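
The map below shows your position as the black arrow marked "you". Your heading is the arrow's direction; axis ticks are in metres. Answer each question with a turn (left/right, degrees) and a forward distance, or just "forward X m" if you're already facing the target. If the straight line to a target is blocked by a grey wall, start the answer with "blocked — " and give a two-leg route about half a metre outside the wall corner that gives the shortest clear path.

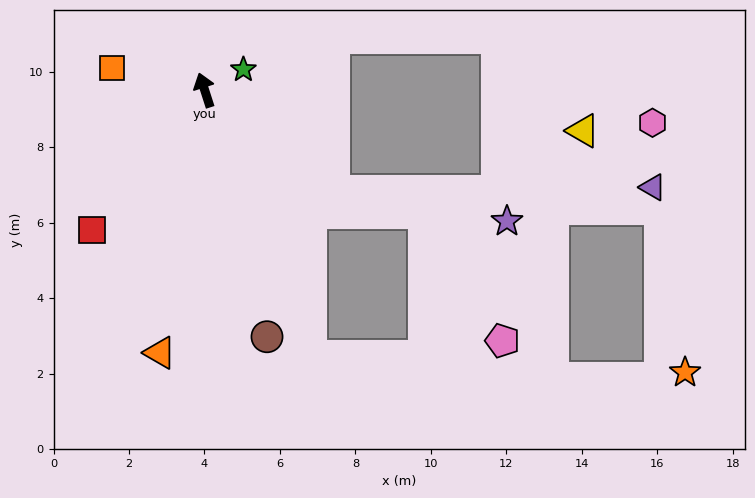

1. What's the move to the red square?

turn left 123°, forward 4.7 m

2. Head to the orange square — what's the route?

turn left 59°, forward 2.5 m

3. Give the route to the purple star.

blocked — turn right 146°, forward 4.4 m, then turn left 28°, forward 4.6 m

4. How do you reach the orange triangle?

turn left 152°, forward 7.1 m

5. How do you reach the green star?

turn right 80°, forward 1.2 m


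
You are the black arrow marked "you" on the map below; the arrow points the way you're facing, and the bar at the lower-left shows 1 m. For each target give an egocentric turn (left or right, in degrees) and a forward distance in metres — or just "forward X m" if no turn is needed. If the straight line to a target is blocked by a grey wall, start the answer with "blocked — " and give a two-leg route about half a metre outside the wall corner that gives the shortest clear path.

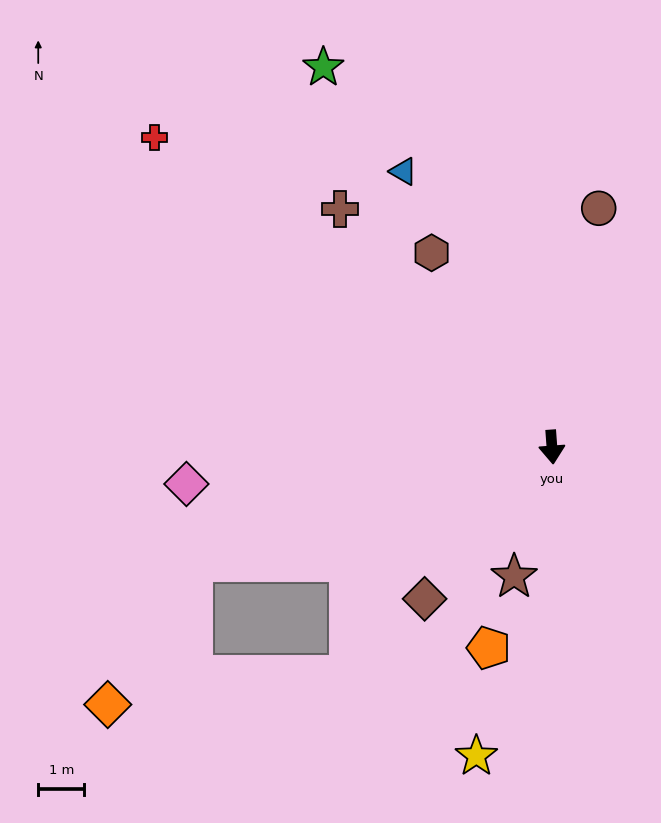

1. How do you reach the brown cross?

turn right 143°, forward 6.9 m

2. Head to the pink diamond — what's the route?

turn right 88°, forward 8.0 m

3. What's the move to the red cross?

turn right 132°, forward 10.9 m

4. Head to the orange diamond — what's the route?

blocked — turn right 76°, forward 8.2 m, then turn left 41°, forward 3.6 m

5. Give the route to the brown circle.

turn left 165°, forward 5.3 m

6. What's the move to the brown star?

turn right 20°, forward 2.9 m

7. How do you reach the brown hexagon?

turn right 152°, forward 4.9 m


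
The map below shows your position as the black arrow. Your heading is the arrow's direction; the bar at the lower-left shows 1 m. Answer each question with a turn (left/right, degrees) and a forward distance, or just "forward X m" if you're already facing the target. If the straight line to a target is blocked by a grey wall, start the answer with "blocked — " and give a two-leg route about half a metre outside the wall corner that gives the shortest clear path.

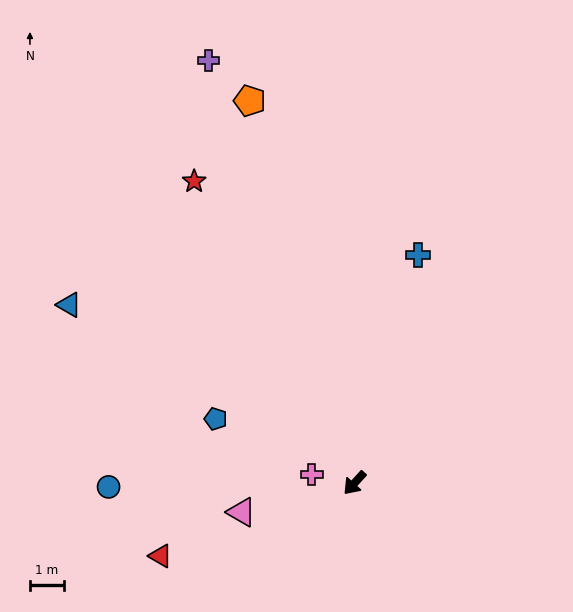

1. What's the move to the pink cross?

turn right 59°, forward 1.3 m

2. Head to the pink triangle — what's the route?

turn right 33°, forward 3.4 m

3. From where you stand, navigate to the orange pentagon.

turn right 122°, forward 11.7 m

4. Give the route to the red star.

turn right 110°, forward 10.1 m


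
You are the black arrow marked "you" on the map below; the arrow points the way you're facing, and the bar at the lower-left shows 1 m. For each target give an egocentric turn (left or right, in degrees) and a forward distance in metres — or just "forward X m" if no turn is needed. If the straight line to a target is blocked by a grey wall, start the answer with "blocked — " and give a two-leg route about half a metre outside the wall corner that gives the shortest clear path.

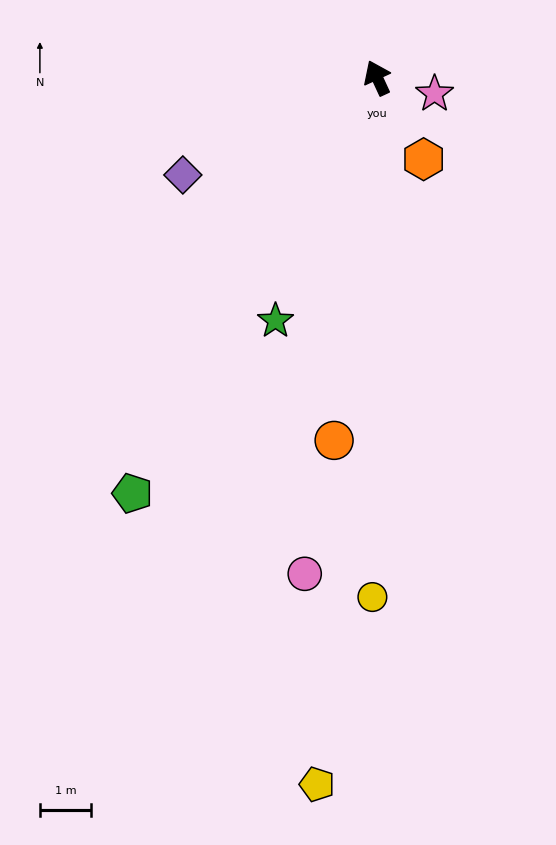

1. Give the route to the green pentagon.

turn left 125°, forward 9.4 m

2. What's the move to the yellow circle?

turn left 155°, forward 10.1 m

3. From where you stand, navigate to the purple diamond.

turn left 92°, forward 4.2 m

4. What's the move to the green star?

turn left 132°, forward 5.1 m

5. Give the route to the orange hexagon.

turn right 175°, forward 1.8 m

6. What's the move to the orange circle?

turn left 148°, forward 7.1 m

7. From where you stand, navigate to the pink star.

turn right 130°, forward 1.2 m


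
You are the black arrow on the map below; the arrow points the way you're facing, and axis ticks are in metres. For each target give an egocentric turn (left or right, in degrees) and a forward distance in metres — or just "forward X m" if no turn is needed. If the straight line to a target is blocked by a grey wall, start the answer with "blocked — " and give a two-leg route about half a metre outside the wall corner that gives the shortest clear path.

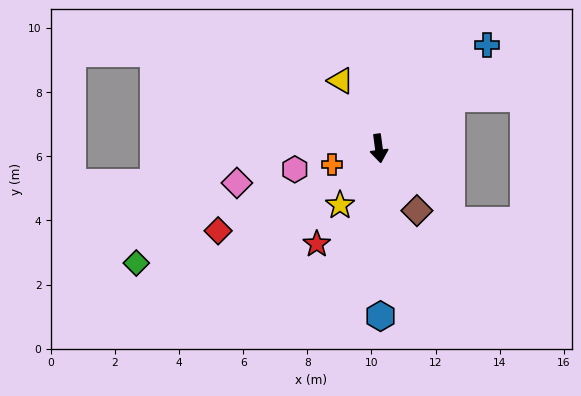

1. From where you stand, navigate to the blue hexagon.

turn right 7°, forward 5.2 m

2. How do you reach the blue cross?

turn left 126°, forward 4.7 m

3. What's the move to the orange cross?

turn right 78°, forward 1.5 m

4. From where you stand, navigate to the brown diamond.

turn left 24°, forward 2.3 m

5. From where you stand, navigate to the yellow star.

turn right 42°, forward 2.1 m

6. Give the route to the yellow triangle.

turn right 158°, forward 2.4 m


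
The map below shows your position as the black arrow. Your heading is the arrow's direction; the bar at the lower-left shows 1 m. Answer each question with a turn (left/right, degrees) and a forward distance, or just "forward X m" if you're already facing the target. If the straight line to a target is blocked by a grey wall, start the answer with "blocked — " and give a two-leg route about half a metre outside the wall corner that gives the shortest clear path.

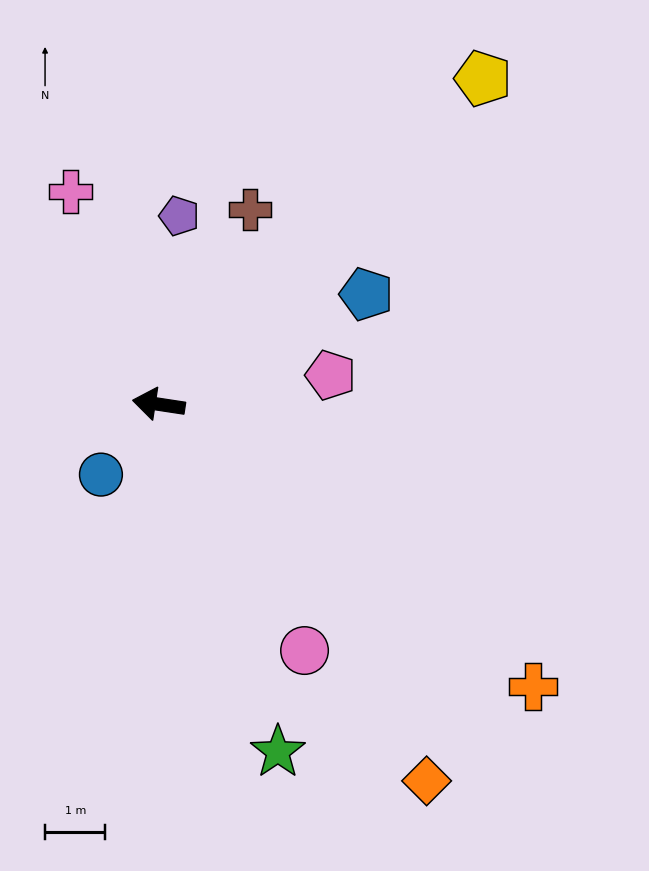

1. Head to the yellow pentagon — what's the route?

turn right 126°, forward 7.6 m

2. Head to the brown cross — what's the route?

turn right 106°, forward 3.6 m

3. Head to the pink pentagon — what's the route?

turn right 162°, forward 2.9 m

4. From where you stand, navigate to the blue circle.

turn left 59°, forward 1.5 m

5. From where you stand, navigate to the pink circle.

turn left 129°, forward 4.7 m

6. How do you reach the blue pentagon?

turn right 143°, forward 3.9 m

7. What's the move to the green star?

turn left 118°, forward 6.1 m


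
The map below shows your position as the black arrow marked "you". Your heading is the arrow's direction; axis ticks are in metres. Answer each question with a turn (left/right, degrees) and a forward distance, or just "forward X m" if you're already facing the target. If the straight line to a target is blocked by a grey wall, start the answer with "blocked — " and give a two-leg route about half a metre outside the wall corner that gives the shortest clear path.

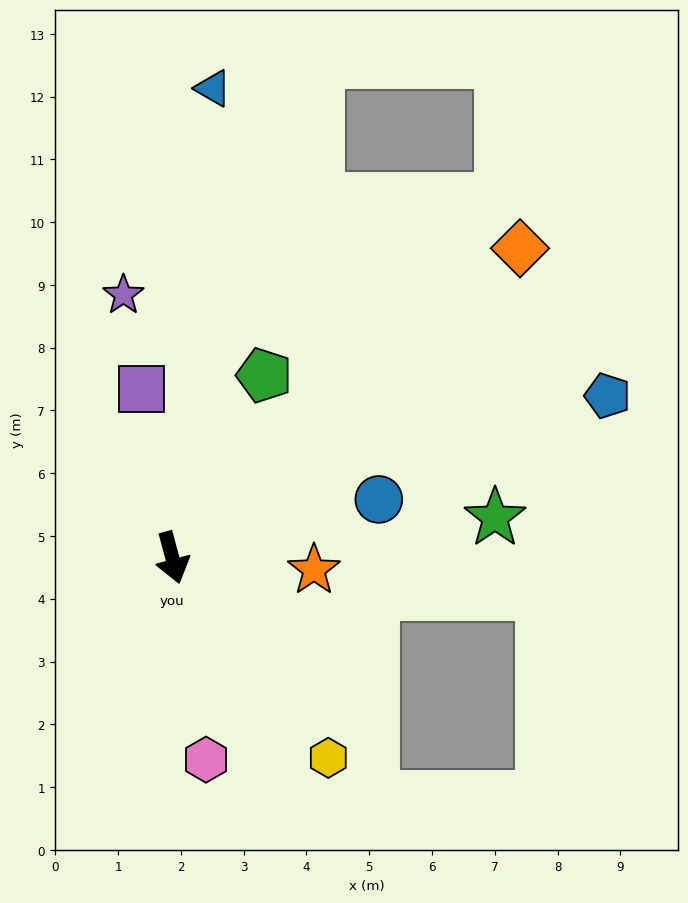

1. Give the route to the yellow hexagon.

turn left 23°, forward 4.0 m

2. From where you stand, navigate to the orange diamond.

turn left 117°, forward 7.4 m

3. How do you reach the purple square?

turn left 175°, forward 2.7 m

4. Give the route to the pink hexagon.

turn right 5°, forward 3.3 m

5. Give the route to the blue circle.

turn left 91°, forward 3.4 m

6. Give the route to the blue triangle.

turn left 160°, forward 7.5 m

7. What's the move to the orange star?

turn left 70°, forward 2.3 m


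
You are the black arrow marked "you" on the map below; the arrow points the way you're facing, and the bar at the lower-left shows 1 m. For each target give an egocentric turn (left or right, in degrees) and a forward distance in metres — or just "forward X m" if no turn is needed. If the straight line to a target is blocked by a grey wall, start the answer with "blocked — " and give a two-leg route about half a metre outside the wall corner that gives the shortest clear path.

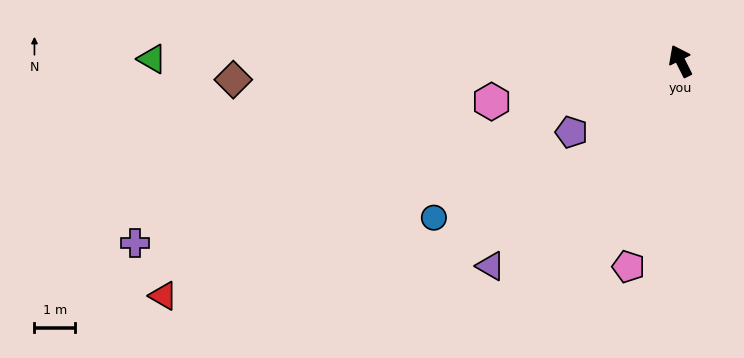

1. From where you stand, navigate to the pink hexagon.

turn left 76°, forward 4.8 m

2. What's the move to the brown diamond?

turn left 66°, forward 11.0 m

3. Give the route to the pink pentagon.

turn left 139°, forward 5.2 m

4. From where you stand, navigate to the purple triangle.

turn left 111°, forward 6.9 m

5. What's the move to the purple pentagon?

turn left 97°, forward 3.2 m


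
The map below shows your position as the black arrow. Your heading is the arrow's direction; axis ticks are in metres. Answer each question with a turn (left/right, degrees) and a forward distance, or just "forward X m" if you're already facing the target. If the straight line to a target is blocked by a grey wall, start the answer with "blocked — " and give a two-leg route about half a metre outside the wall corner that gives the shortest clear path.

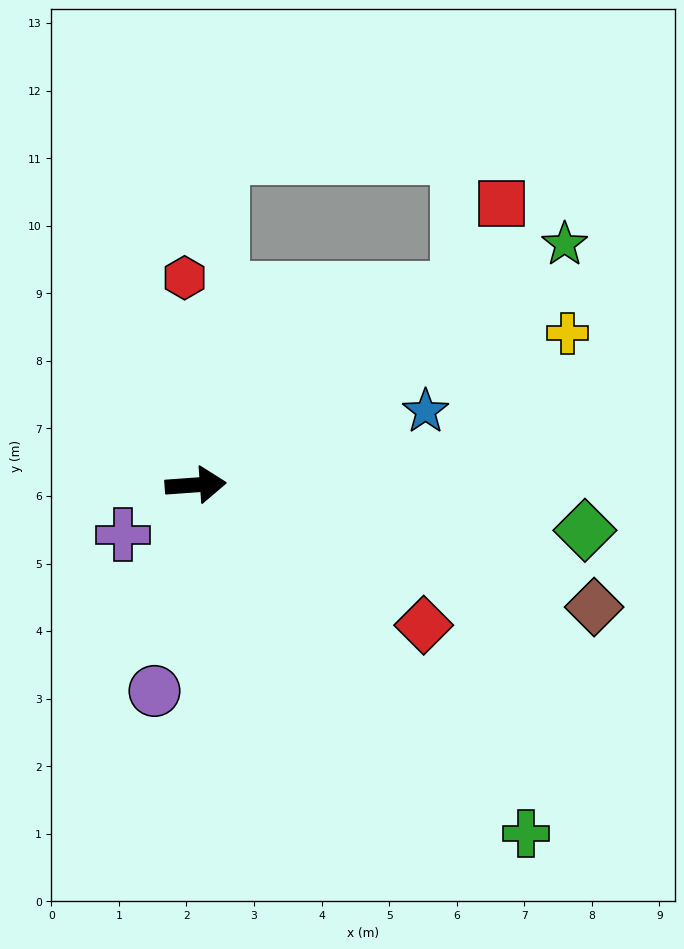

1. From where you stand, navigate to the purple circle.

turn right 105°, forward 3.1 m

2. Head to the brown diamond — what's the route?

turn right 21°, forward 6.2 m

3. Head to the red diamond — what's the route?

turn right 36°, forward 4.0 m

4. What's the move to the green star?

turn left 29°, forward 6.5 m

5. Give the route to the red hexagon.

turn left 89°, forward 3.1 m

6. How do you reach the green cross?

turn right 51°, forward 7.1 m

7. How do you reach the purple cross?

turn right 150°, forward 1.3 m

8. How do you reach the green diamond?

turn right 11°, forward 5.8 m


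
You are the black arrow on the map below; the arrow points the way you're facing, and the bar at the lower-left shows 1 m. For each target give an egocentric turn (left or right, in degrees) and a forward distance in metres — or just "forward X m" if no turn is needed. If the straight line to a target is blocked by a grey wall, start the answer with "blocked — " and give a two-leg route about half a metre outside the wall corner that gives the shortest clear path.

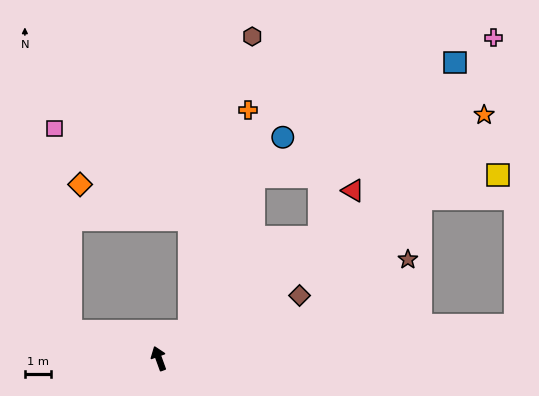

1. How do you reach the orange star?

turn right 73°, forward 15.5 m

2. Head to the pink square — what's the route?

blocked — turn left 53°, forward 3.5 m, then turn right 68°, forward 7.8 m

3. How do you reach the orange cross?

blocked — turn right 68°, forward 1.6 m, then turn left 33°, forward 8.8 m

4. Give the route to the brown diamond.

turn right 86°, forward 5.9 m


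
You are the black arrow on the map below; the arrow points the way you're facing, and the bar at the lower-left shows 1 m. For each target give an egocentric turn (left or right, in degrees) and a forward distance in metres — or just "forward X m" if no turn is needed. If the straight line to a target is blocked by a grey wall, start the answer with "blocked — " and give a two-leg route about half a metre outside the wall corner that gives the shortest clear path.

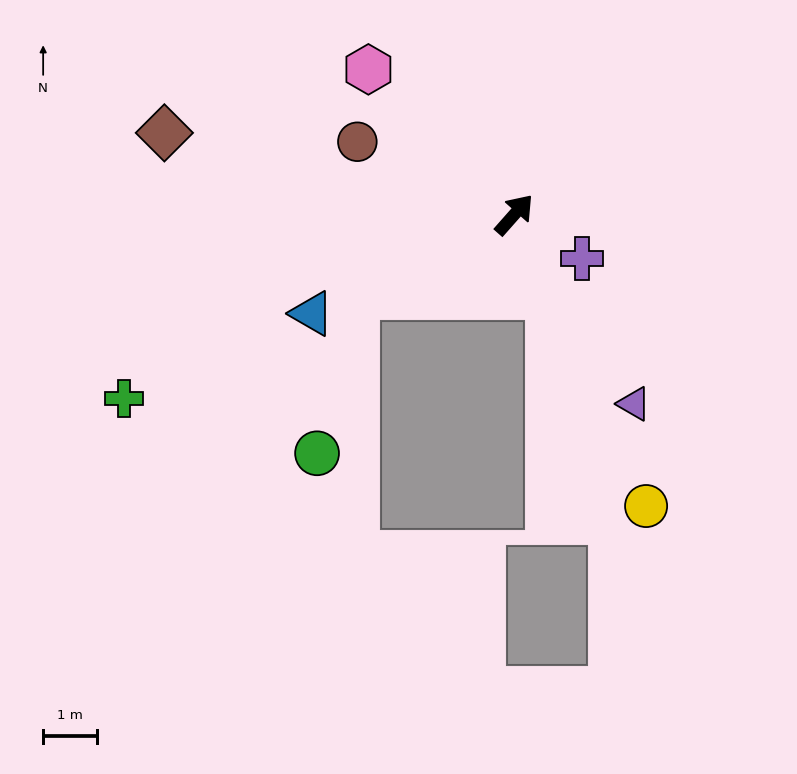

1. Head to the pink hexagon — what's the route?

turn left 87°, forward 3.8 m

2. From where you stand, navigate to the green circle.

blocked — turn left 159°, forward 3.3 m, then turn left 48°, forward 3.0 m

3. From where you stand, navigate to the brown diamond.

turn left 118°, forward 6.6 m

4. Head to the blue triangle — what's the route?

turn left 158°, forward 4.2 m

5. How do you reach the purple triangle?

turn right 106°, forward 4.1 m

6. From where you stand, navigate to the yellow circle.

turn right 114°, forward 5.9 m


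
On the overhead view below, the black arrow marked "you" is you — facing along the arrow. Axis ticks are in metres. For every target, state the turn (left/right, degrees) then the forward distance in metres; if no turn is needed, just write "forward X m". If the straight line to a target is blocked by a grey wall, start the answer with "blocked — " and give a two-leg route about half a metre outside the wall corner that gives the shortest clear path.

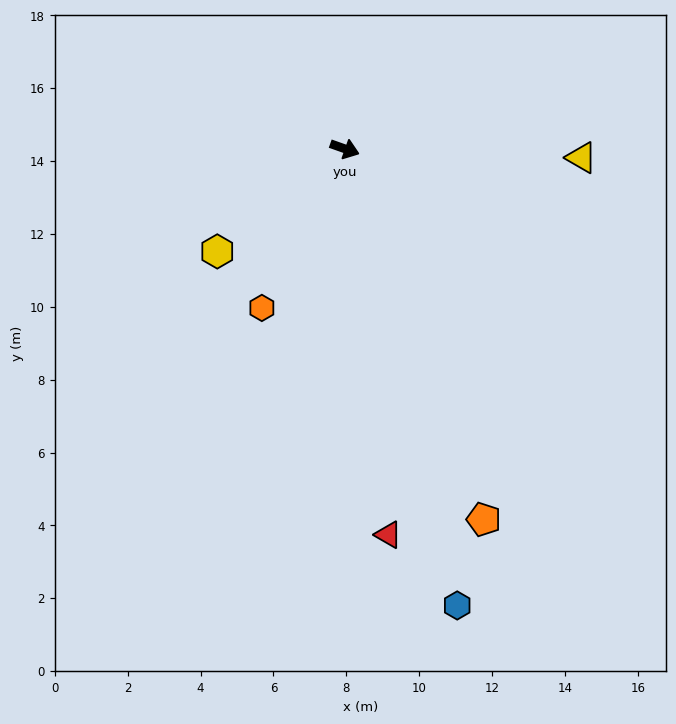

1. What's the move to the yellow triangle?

turn left 17°, forward 6.5 m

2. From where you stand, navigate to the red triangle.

turn right 64°, forward 10.7 m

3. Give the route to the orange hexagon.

turn right 98°, forward 4.9 m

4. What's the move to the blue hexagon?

turn right 57°, forward 12.9 m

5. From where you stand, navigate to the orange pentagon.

turn right 50°, forward 10.9 m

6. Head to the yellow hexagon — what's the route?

turn right 122°, forward 4.5 m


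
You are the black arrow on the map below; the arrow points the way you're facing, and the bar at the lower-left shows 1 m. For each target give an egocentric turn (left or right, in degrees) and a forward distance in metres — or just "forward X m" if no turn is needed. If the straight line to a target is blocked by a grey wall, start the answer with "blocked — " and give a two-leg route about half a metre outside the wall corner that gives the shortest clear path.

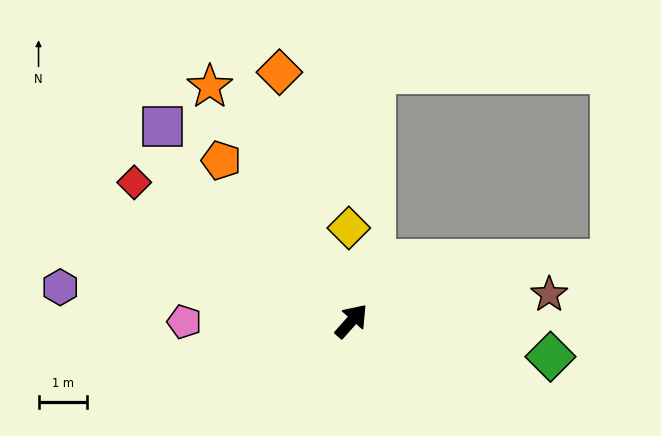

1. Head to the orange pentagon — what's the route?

turn left 81°, forward 4.2 m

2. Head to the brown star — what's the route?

turn right 41°, forward 4.1 m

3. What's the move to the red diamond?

turn left 99°, forward 5.3 m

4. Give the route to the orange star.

turn left 73°, forward 5.6 m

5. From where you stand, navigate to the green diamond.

turn right 59°, forward 4.1 m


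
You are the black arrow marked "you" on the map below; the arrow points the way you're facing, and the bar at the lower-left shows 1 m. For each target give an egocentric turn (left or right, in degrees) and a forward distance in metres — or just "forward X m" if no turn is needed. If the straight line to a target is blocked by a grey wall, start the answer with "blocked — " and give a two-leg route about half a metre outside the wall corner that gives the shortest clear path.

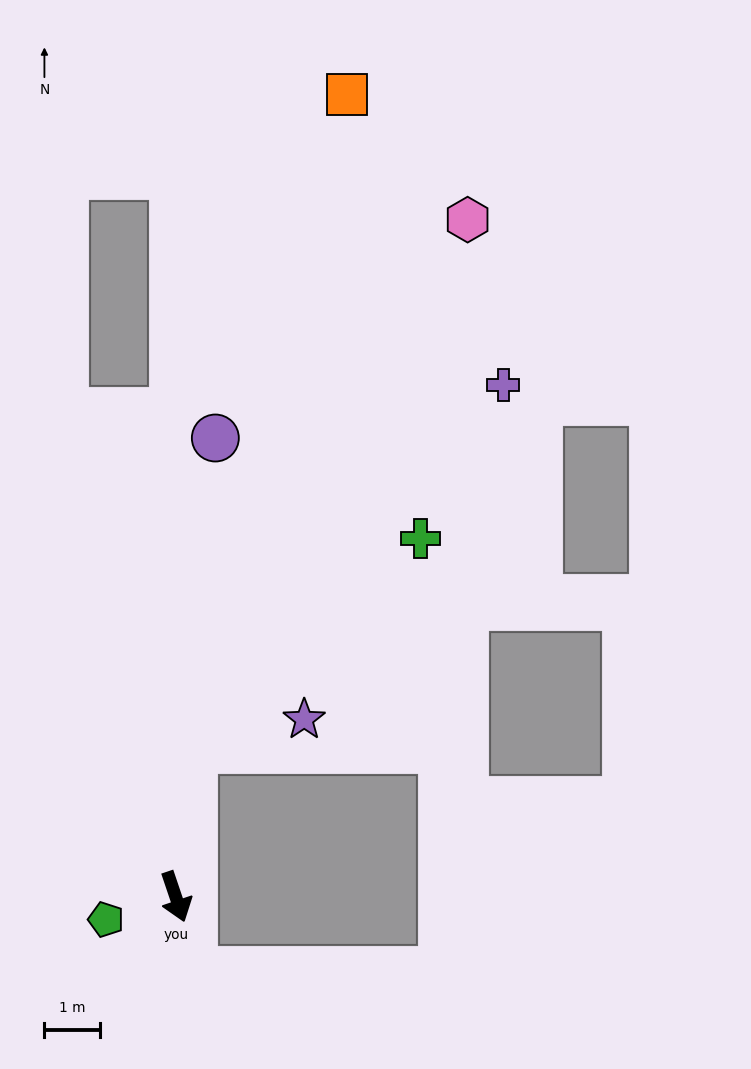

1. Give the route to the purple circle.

turn left 156°, forward 8.3 m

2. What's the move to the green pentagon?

turn right 91°, forward 1.3 m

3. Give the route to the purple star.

blocked — turn left 154°, forward 2.6 m, then turn right 67°, forward 2.1 m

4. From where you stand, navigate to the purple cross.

blocked — turn left 154°, forward 2.6 m, then turn right 33°, forward 8.6 m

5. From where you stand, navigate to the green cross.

blocked — turn left 154°, forward 2.6 m, then turn right 40°, forward 5.6 m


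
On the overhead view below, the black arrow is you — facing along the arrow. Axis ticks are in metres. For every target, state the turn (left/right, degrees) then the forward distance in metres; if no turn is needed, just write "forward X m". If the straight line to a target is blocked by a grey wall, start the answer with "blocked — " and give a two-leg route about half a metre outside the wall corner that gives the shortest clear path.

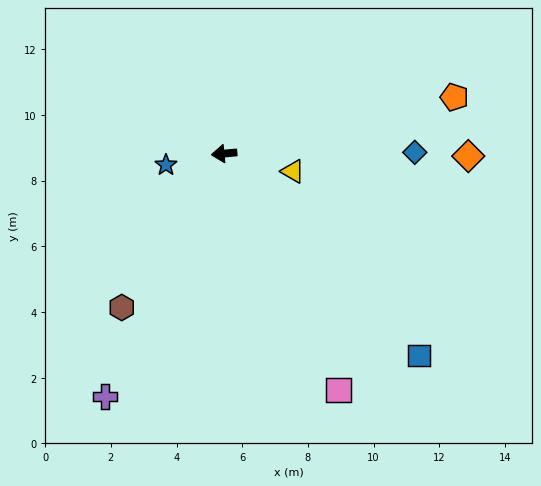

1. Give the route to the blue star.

turn left 6°, forward 1.8 m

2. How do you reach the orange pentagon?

turn right 172°, forward 7.2 m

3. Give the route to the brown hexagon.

turn left 51°, forward 5.6 m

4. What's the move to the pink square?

turn left 111°, forward 8.0 m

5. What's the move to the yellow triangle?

turn left 160°, forward 2.2 m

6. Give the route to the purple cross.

turn left 59°, forward 8.2 m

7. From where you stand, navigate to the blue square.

turn left 129°, forward 8.5 m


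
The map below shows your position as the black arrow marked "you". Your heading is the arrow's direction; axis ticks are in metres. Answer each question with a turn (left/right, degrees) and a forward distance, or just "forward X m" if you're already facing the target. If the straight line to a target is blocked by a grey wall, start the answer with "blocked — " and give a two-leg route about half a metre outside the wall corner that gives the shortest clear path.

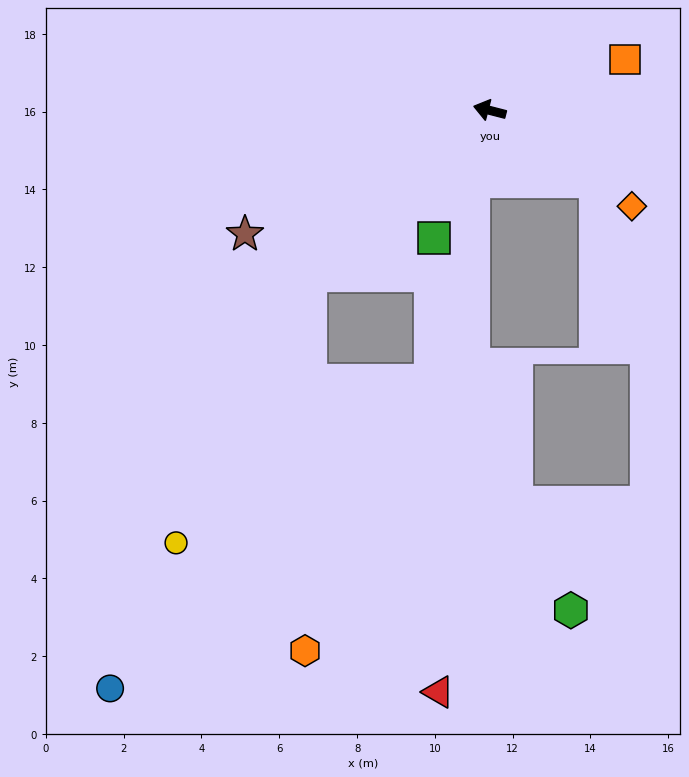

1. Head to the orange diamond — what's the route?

turn left 160°, forward 4.4 m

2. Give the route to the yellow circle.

blocked — turn left 57°, forward 6.3 m, then turn left 21°, forward 7.7 m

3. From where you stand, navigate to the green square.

turn left 81°, forward 3.6 m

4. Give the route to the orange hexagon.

blocked — turn left 57°, forward 6.3 m, then turn left 47°, forward 9.7 m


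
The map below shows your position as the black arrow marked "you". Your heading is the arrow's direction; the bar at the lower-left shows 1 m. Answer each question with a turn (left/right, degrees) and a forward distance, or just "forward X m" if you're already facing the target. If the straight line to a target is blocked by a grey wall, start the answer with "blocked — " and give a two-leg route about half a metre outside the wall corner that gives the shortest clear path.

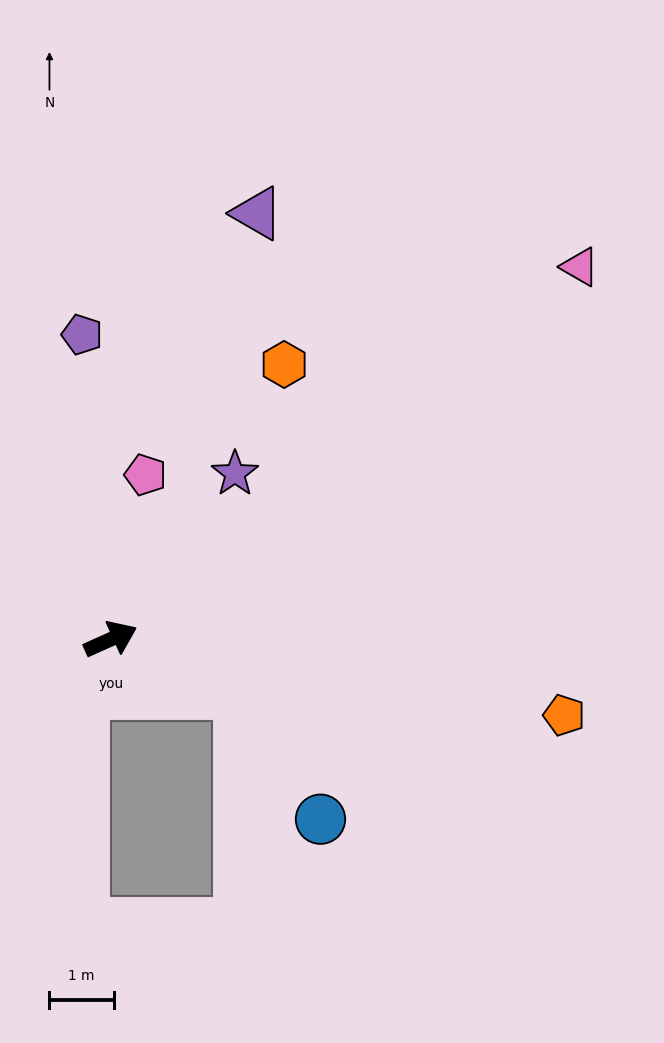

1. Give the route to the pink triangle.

turn left 14°, forward 9.3 m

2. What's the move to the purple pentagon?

turn left 71°, forward 4.8 m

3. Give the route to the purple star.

turn left 29°, forward 3.2 m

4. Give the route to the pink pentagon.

turn left 54°, forward 2.6 m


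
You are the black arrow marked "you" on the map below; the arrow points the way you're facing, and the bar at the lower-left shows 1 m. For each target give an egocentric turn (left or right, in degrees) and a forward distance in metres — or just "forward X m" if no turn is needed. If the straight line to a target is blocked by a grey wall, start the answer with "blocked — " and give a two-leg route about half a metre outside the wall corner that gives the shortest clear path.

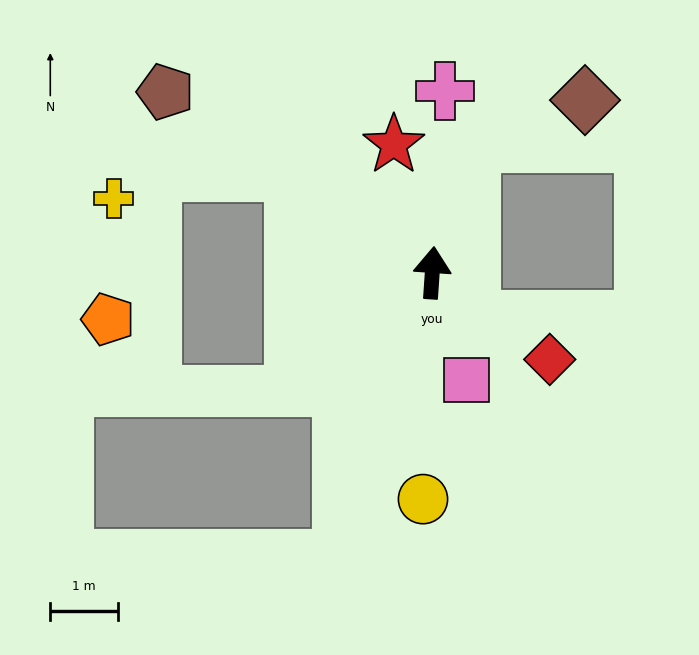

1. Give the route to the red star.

turn left 21°, forward 2.0 m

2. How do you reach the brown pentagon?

turn left 60°, forward 4.8 m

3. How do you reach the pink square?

turn right 158°, forward 1.7 m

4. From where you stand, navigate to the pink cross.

forward 2.7 m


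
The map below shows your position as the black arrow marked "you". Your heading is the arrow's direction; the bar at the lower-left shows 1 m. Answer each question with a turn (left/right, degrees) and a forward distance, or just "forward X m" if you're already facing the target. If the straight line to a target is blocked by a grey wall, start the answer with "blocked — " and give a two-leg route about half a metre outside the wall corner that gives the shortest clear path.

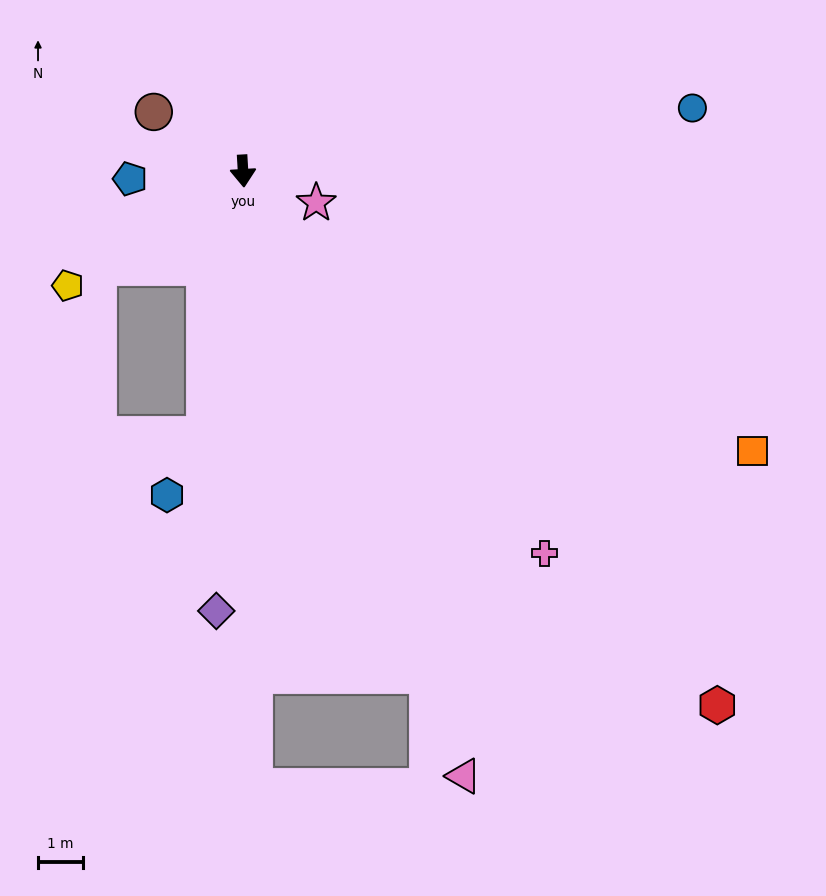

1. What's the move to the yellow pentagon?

turn right 60°, forward 4.7 m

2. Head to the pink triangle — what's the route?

turn left 17°, forward 14.3 m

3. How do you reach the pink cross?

turn left 35°, forward 10.8 m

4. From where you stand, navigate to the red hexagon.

turn left 38°, forward 15.9 m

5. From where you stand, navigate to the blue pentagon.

turn right 89°, forward 2.5 m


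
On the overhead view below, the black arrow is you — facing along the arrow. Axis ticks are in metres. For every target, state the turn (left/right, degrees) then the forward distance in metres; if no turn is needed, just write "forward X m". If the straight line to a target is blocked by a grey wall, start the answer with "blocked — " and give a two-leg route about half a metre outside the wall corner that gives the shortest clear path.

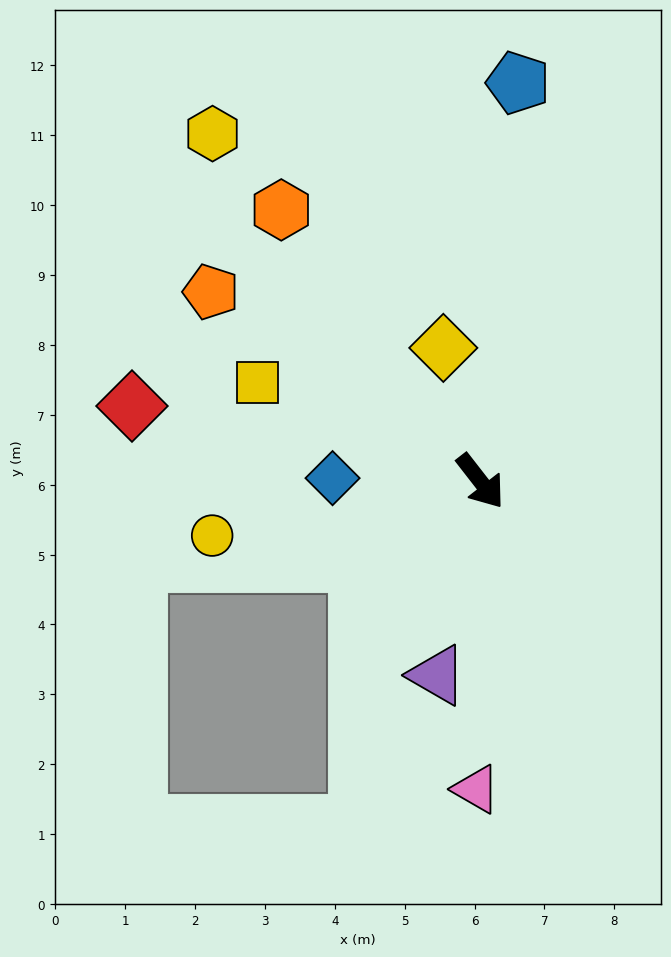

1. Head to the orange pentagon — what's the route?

turn right 163°, forward 4.7 m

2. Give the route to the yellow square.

turn right 152°, forward 3.5 m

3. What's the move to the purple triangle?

turn right 50°, forward 2.8 m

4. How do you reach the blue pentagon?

turn left 137°, forward 5.7 m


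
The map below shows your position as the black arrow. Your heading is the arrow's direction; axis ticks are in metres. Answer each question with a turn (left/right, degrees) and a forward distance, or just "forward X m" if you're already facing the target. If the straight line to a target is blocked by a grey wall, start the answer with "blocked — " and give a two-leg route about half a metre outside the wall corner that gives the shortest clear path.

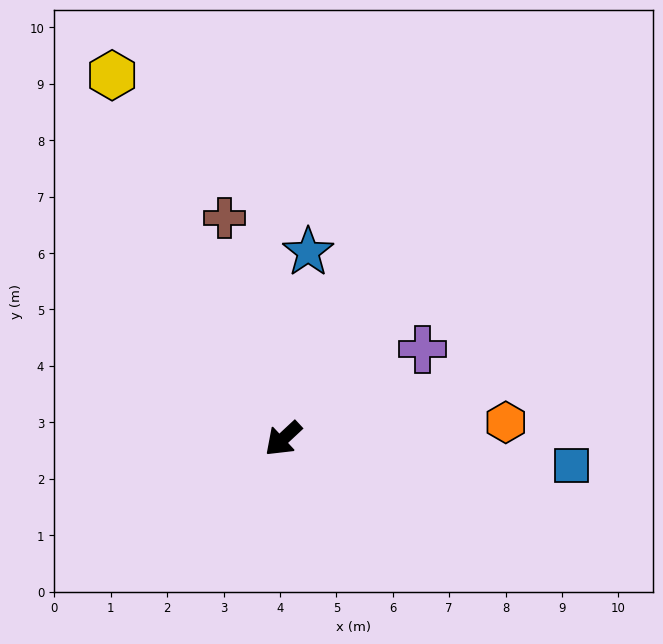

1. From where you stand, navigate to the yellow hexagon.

turn right 108°, forward 7.1 m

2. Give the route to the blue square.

turn left 132°, forward 5.1 m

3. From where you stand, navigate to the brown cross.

turn right 118°, forward 4.1 m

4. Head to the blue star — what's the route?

turn right 141°, forward 3.3 m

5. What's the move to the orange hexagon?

turn left 141°, forward 4.0 m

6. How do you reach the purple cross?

turn left 170°, forward 2.9 m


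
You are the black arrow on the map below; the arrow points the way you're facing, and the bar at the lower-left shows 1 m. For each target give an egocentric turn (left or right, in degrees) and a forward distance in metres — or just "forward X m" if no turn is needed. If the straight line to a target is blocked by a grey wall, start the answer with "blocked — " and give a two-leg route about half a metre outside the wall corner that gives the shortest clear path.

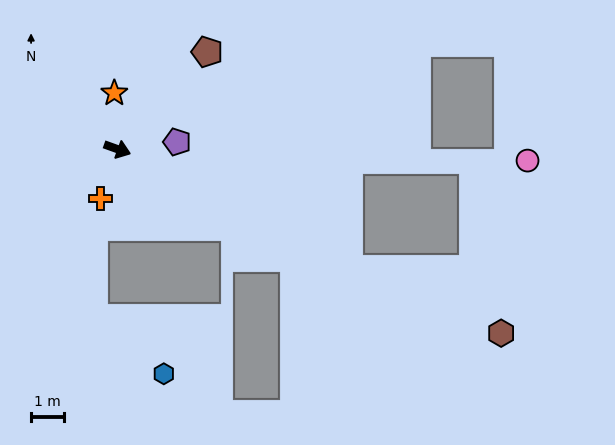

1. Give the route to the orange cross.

turn right 89°, forward 1.6 m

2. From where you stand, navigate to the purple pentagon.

turn left 27°, forward 1.8 m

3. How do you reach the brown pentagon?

turn left 67°, forward 4.0 m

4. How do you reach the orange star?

turn left 113°, forward 1.7 m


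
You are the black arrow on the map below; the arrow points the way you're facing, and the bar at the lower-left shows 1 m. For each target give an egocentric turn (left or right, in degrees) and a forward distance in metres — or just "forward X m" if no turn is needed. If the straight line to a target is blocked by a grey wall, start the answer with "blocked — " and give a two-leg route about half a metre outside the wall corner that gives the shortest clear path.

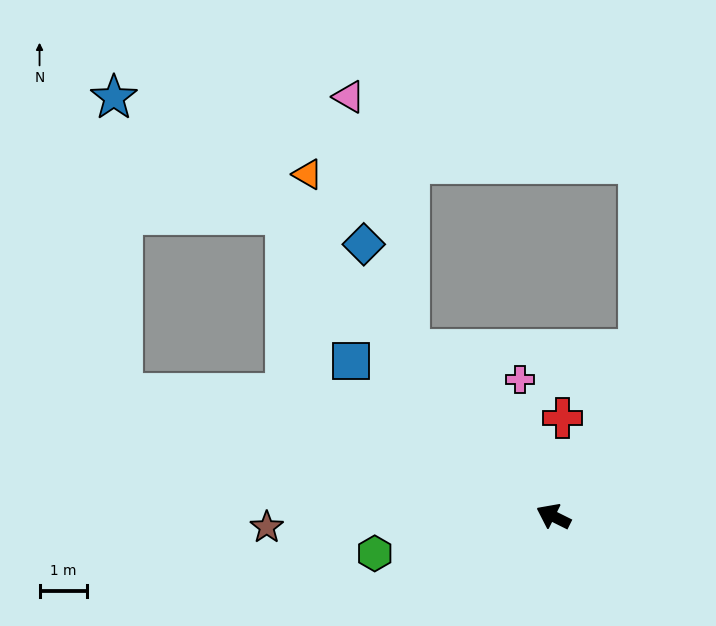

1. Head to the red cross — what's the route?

turn right 69°, forward 2.1 m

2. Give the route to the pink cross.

turn right 50°, forward 3.0 m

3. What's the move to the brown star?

turn left 29°, forward 6.0 m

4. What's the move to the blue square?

turn right 11°, forward 5.4 m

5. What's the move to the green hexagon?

turn left 38°, forward 3.8 m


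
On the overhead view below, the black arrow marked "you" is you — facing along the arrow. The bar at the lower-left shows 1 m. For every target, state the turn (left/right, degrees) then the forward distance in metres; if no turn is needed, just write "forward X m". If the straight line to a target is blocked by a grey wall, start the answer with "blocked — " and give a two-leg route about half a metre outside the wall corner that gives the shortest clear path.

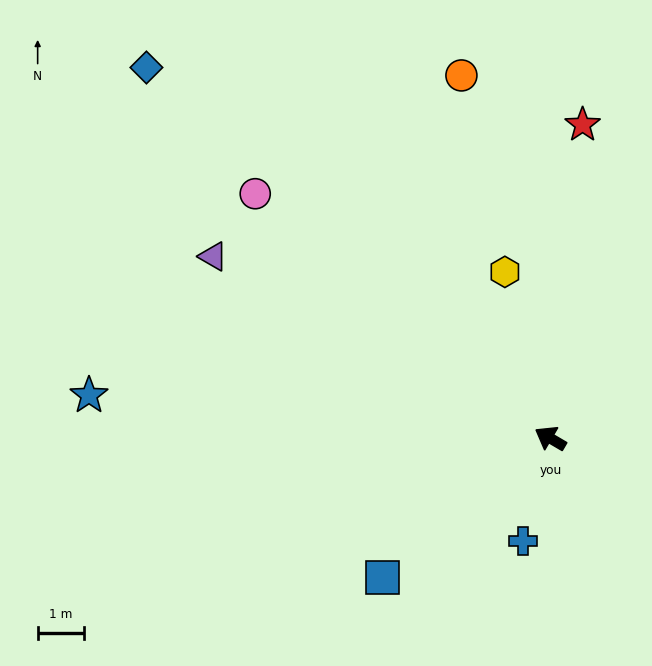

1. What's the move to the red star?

turn right 65°, forward 6.8 m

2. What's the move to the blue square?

turn left 70°, forward 4.7 m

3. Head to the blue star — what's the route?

turn left 25°, forward 9.9 m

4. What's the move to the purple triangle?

turn left 2°, forward 8.2 m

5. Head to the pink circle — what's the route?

turn right 9°, forward 8.2 m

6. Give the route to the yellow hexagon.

turn right 44°, forward 3.7 m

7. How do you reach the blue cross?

turn left 106°, forward 2.3 m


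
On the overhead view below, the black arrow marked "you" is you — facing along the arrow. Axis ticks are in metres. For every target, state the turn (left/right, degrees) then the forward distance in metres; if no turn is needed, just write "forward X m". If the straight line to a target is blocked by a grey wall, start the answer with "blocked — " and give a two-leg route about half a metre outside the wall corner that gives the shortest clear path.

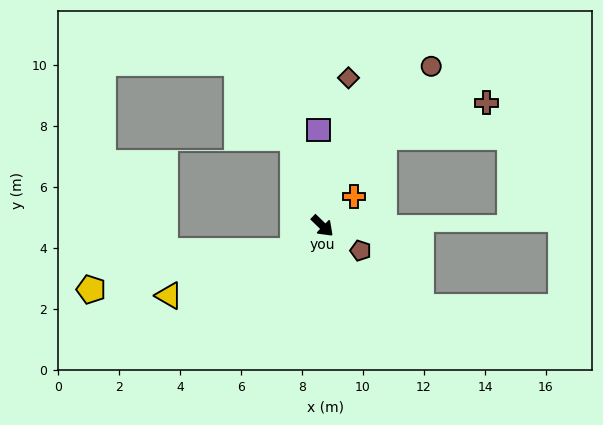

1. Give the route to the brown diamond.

turn left 124°, forward 4.9 m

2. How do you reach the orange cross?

turn left 87°, forward 1.4 m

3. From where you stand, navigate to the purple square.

turn left 136°, forward 3.2 m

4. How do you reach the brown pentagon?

turn left 11°, forward 1.5 m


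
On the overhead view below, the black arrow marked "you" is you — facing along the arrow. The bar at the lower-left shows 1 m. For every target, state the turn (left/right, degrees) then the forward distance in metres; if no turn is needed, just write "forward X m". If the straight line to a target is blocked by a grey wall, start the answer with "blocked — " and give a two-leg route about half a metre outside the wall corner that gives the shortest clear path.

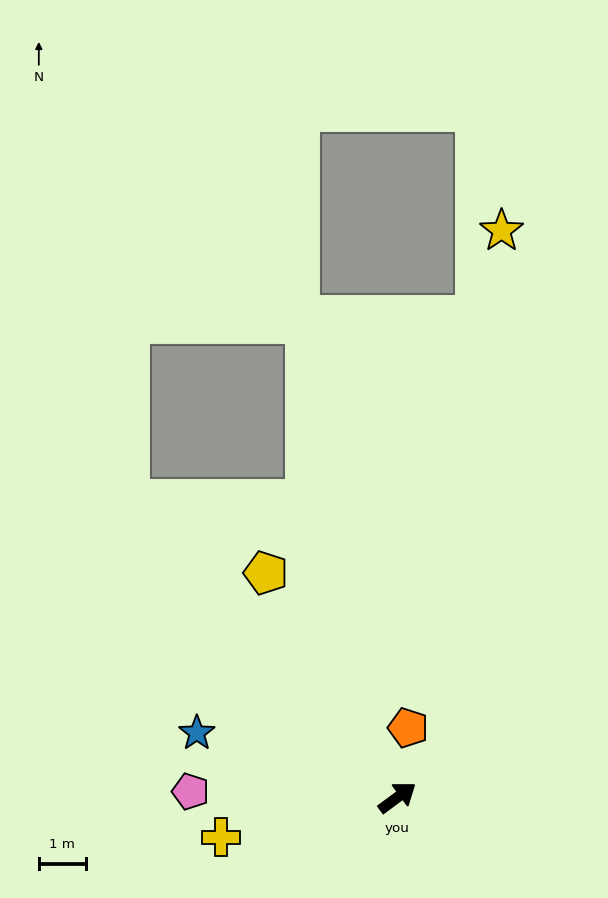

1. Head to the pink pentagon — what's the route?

turn left 142°, forward 4.4 m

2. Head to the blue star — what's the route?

turn left 126°, forward 4.5 m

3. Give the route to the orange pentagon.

turn left 45°, forward 1.5 m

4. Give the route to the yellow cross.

turn left 156°, forward 3.9 m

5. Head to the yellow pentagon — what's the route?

turn left 84°, forward 5.6 m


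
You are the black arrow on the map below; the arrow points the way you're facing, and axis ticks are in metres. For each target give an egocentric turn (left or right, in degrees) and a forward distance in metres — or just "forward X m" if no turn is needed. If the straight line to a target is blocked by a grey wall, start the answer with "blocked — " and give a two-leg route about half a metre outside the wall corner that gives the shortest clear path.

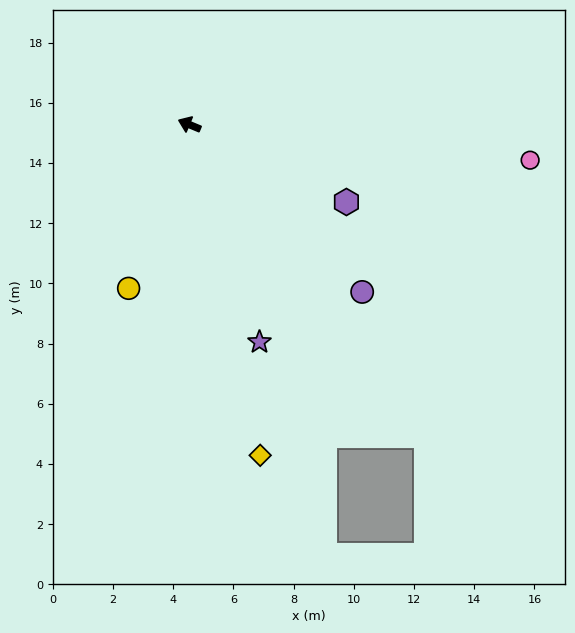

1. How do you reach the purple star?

turn left 130°, forward 7.6 m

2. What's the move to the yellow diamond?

turn left 125°, forward 11.2 m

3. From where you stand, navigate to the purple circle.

turn left 158°, forward 8.0 m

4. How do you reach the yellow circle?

turn left 92°, forward 5.8 m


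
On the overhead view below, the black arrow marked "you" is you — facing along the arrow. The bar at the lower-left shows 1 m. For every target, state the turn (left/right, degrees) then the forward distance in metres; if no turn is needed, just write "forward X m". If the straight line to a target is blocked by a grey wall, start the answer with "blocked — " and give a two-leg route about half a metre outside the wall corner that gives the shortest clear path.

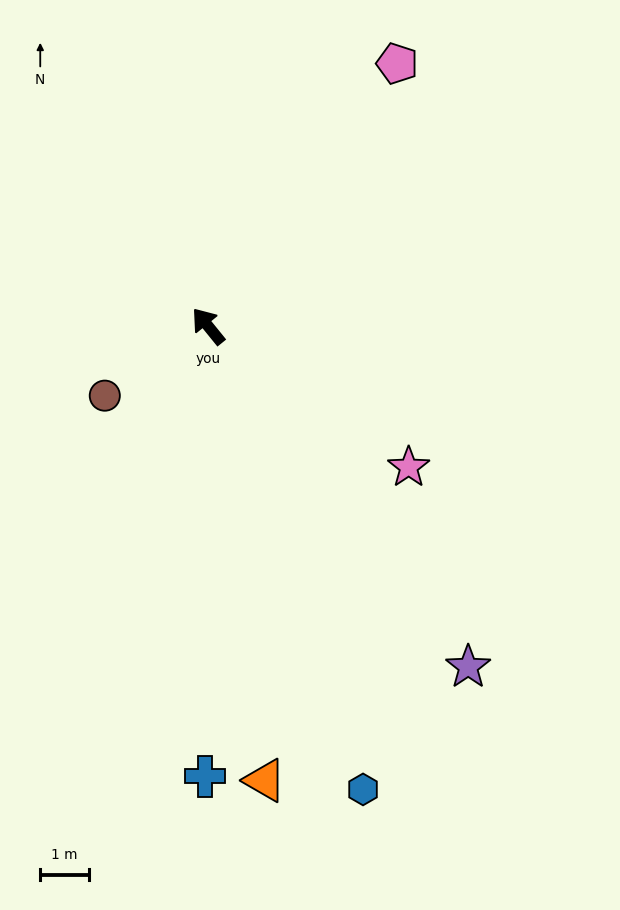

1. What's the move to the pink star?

turn right 164°, forward 5.0 m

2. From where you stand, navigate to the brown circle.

turn left 85°, forward 2.6 m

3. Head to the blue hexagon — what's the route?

turn left 159°, forward 10.0 m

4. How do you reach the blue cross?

turn left 141°, forward 9.2 m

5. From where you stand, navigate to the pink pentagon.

turn right 75°, forward 6.6 m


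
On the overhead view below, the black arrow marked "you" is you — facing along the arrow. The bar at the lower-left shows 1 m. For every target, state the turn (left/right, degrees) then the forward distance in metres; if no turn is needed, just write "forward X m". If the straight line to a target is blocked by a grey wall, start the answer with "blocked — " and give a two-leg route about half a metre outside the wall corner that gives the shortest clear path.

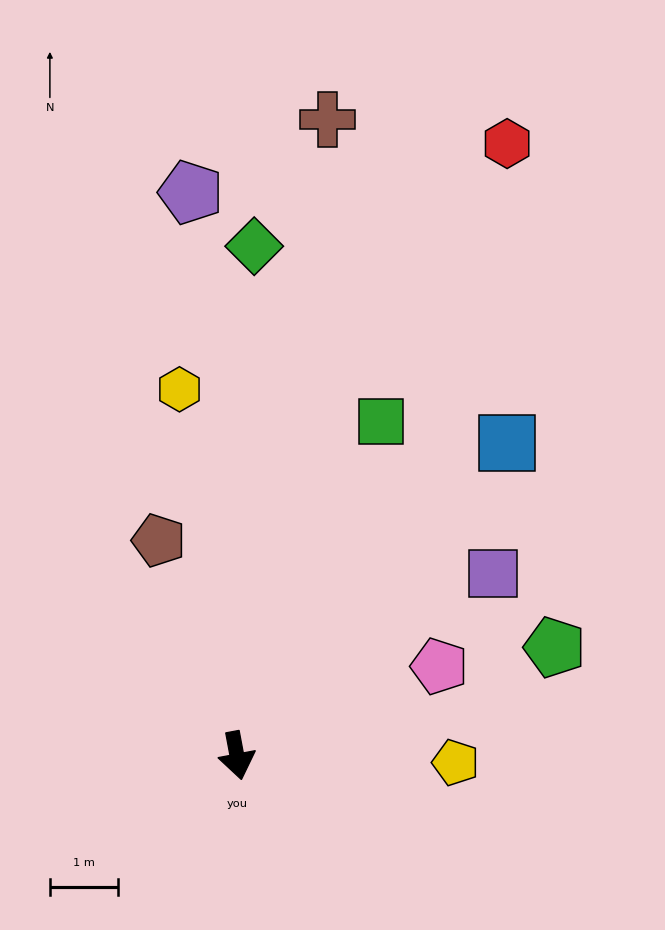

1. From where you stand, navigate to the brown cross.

turn left 161°, forward 9.4 m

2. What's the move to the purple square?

turn left 115°, forward 4.6 m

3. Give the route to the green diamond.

turn left 167°, forward 7.5 m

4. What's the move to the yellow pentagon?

turn left 78°, forward 3.2 m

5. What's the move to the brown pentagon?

turn right 171°, forward 3.4 m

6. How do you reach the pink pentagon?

turn left 103°, forward 3.3 m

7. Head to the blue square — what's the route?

turn left 129°, forward 6.1 m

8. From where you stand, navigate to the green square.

turn left 146°, forward 5.3 m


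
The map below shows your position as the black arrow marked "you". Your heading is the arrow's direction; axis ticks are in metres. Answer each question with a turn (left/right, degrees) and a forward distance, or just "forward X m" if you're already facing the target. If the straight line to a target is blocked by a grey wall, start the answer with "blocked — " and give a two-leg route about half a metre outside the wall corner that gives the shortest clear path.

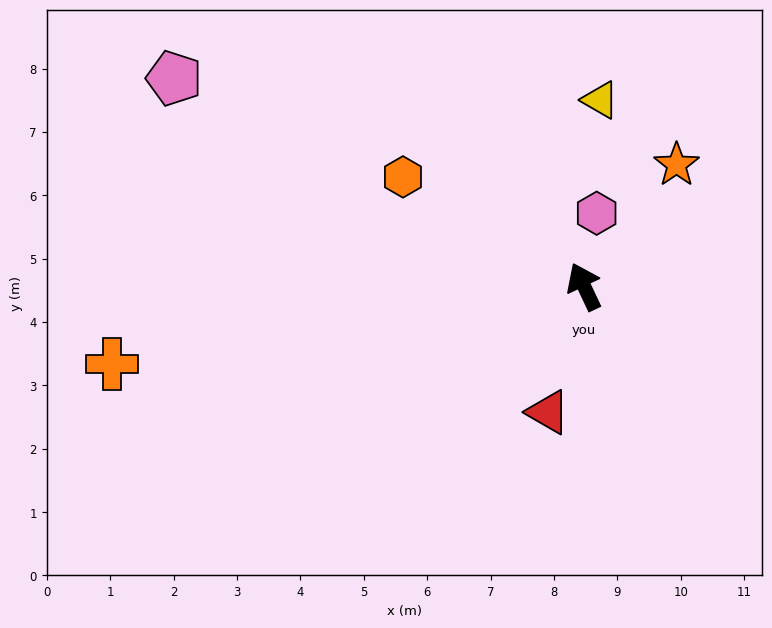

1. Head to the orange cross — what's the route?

turn left 74°, forward 7.6 m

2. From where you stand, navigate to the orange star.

turn right 62°, forward 2.4 m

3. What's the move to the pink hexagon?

turn right 35°, forward 1.2 m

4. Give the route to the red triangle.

turn left 139°, forward 2.1 m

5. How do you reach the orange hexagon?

turn left 34°, forward 3.3 m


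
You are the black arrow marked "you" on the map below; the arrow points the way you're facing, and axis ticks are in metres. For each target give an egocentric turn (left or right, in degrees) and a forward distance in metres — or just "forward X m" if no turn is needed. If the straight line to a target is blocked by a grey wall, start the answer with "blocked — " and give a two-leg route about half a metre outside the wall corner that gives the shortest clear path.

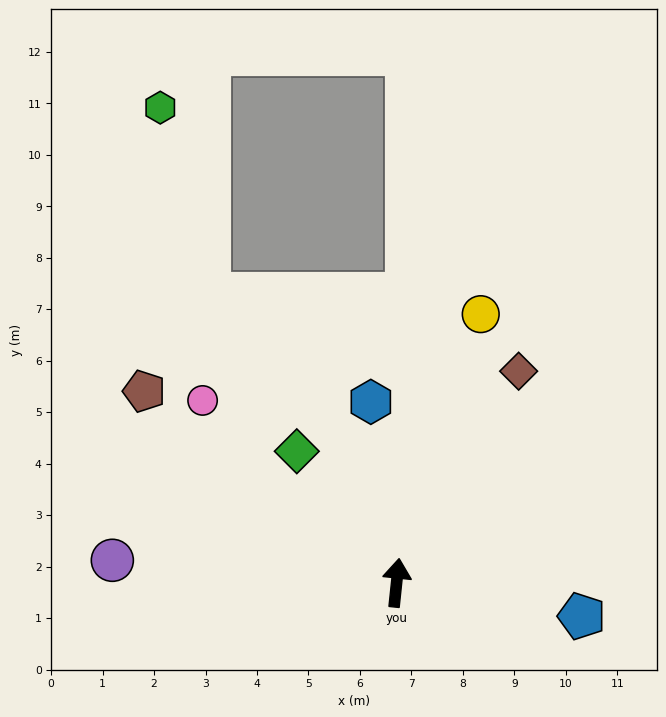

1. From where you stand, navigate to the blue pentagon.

turn right 94°, forward 3.7 m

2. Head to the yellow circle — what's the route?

turn right 11°, forward 5.5 m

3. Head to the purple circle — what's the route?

turn left 91°, forward 5.5 m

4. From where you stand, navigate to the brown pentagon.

turn left 59°, forward 6.2 m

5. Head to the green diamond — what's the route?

turn left 43°, forward 3.2 m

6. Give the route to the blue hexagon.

turn left 14°, forward 3.5 m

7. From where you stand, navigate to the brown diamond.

turn right 24°, forward 4.7 m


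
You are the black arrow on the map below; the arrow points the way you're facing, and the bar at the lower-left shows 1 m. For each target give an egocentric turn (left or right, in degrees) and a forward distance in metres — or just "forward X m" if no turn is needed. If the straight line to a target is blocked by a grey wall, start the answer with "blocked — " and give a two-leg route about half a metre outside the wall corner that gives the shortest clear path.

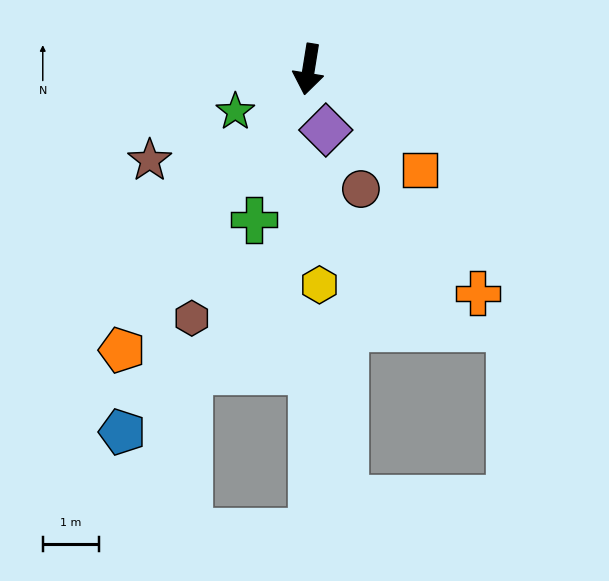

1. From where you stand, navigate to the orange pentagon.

turn right 24°, forward 6.0 m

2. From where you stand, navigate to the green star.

turn right 51°, forward 1.5 m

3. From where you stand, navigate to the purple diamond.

turn left 25°, forward 1.1 m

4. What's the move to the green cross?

turn right 11°, forward 2.8 m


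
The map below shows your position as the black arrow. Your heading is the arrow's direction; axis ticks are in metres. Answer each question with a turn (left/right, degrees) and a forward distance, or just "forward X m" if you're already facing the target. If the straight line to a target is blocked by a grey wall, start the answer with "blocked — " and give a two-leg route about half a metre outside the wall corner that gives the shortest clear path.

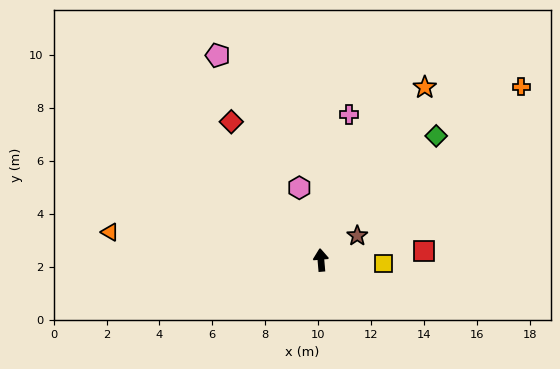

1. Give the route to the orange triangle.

turn left 78°, forward 8.0 m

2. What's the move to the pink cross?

turn right 16°, forward 5.6 m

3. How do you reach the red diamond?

turn left 28°, forward 6.2 m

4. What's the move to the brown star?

turn right 61°, forward 1.7 m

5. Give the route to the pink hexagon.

turn left 12°, forward 2.9 m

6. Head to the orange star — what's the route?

turn right 36°, forward 7.6 m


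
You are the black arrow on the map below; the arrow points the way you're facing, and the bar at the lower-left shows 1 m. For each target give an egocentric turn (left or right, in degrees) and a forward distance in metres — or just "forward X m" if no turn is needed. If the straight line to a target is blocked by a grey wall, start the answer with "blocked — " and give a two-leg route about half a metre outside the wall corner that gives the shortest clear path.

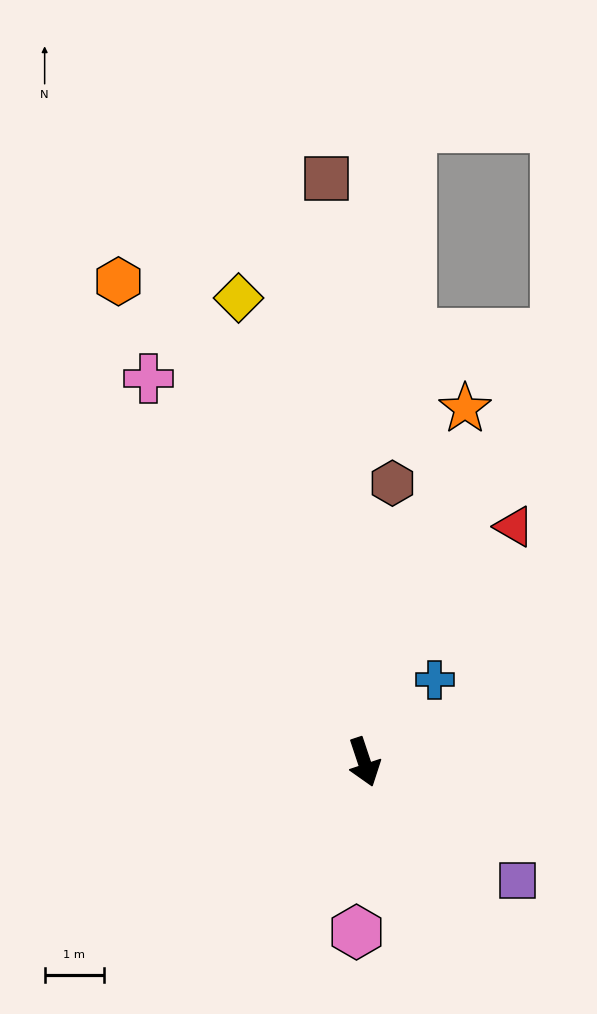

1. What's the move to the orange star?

turn left 146°, forward 6.2 m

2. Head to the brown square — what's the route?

turn left 165°, forward 9.9 m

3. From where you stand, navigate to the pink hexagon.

turn right 21°, forward 2.9 m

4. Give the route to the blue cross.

turn left 121°, forward 1.8 m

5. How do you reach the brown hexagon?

turn left 156°, forward 4.7 m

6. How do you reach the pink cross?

turn right 169°, forward 7.4 m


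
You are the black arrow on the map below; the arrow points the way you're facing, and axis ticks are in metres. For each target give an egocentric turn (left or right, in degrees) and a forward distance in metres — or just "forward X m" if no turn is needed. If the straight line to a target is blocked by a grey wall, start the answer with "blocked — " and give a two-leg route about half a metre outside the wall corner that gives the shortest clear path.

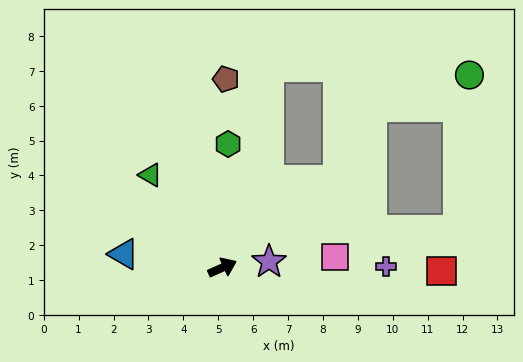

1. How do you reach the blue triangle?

turn left 148°, forward 2.9 m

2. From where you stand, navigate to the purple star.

turn right 17°, forward 1.3 m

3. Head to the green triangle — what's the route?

turn left 104°, forward 3.4 m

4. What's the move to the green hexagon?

turn left 63°, forward 3.5 m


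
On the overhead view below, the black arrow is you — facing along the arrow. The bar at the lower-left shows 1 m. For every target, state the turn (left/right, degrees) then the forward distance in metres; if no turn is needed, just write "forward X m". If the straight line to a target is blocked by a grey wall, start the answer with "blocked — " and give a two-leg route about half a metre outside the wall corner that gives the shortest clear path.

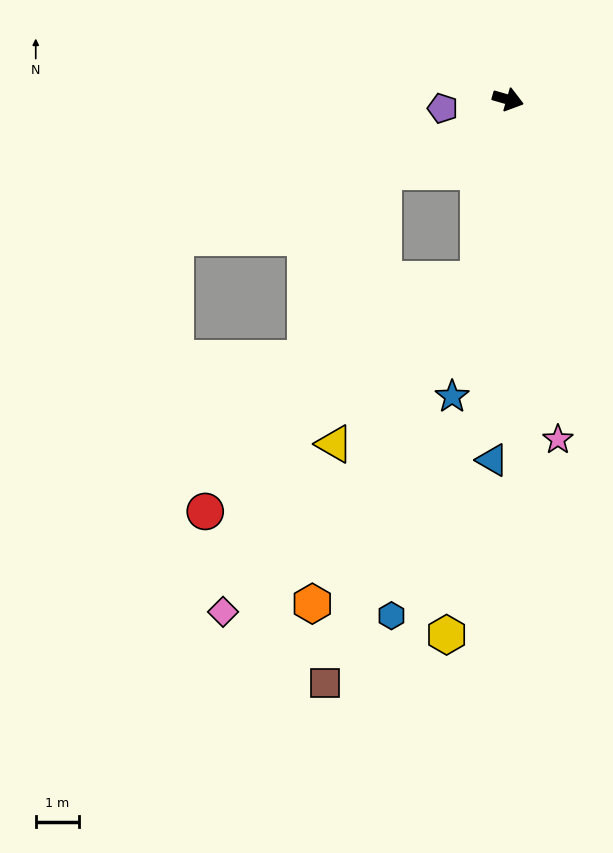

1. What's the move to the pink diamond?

blocked — turn right 134°, forward 3.4 m, then turn left 40°, forward 10.9 m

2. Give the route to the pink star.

turn right 66°, forward 8.0 m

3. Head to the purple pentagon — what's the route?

turn right 156°, forward 1.5 m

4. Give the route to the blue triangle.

turn right 76°, forward 8.4 m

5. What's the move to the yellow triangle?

blocked — turn right 83°, forward 4.2 m, then turn right 32°, forward 5.1 m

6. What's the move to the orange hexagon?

blocked — turn right 83°, forward 4.2 m, then turn right 18°, forward 8.5 m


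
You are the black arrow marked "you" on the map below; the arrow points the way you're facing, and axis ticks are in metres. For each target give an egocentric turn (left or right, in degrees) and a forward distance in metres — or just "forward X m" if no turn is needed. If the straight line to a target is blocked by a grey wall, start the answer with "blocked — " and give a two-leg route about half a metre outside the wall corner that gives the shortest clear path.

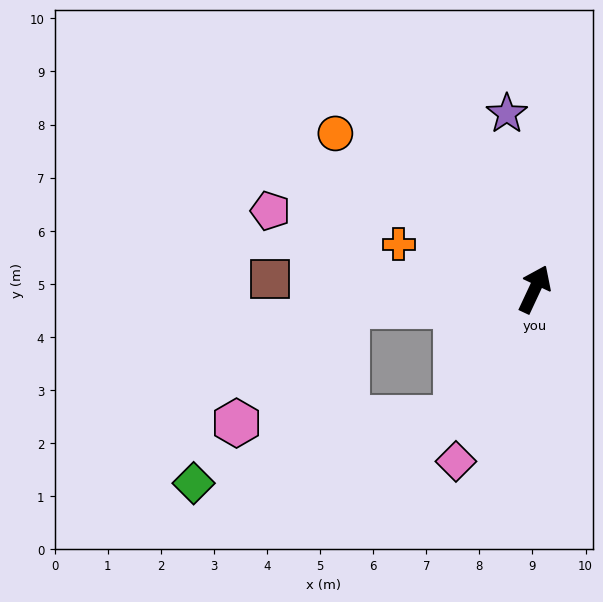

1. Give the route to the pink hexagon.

blocked — turn left 120°, forward 3.5 m, then turn left 42°, forward 3.0 m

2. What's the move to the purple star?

turn left 34°, forward 3.3 m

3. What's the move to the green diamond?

blocked — turn left 174°, forward 2.8 m, then turn right 45°, forward 5.1 m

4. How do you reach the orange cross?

turn left 97°, forward 2.7 m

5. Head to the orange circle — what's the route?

turn left 77°, forward 4.8 m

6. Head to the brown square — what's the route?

turn left 113°, forward 5.0 m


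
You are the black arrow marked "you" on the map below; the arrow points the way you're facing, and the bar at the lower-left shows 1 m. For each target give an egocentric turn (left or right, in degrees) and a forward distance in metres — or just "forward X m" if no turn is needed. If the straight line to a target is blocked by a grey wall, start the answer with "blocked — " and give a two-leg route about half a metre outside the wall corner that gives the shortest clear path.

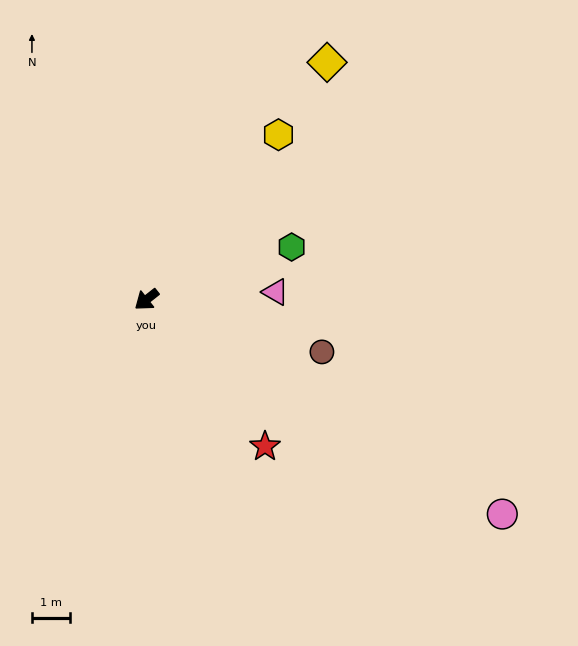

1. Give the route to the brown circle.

turn left 125°, forward 4.8 m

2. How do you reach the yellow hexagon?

turn right 167°, forward 5.6 m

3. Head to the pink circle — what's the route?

turn left 111°, forward 11.0 m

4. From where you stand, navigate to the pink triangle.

turn left 145°, forward 3.4 m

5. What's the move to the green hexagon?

turn left 162°, forward 4.1 m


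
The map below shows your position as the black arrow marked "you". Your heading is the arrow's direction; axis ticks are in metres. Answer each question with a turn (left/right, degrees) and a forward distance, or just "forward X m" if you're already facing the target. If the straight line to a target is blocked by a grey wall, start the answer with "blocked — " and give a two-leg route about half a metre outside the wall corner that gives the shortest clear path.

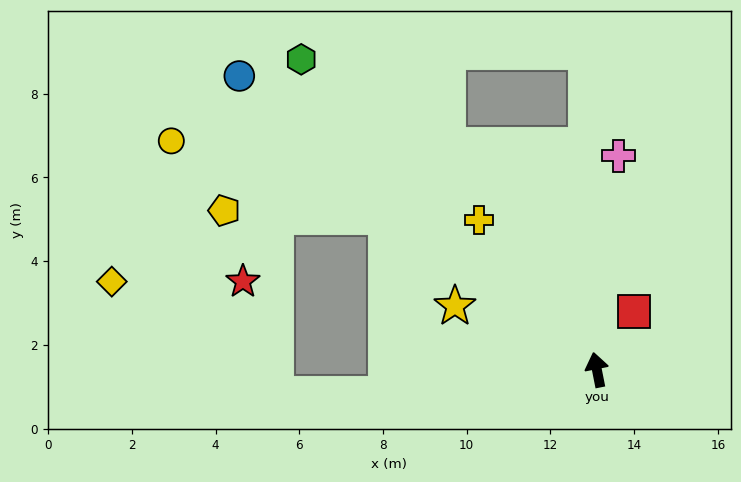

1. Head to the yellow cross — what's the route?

turn left 27°, forward 4.6 m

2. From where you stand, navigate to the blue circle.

turn left 39°, forward 11.1 m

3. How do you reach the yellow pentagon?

blocked — turn left 43°, forward 6.2 m, then turn left 33°, forward 3.9 m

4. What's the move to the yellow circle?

blocked — turn left 43°, forward 6.2 m, then turn left 16°, forward 5.4 m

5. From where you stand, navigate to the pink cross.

turn right 17°, forward 5.1 m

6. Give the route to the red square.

turn right 43°, forward 1.6 m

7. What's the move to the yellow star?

turn left 55°, forward 3.7 m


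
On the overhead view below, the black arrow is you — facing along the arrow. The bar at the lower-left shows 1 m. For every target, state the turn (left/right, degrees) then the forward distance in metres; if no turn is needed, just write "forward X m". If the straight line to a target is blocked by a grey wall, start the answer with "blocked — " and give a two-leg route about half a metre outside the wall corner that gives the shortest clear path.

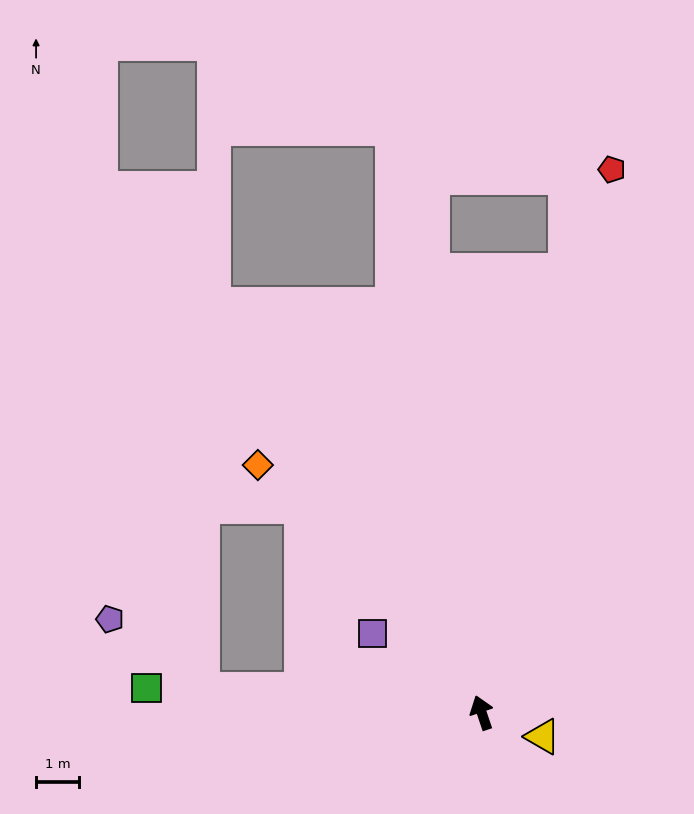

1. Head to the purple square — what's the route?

turn left 35°, forward 3.2 m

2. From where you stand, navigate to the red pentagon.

turn right 32°, forward 13.1 m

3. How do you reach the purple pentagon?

blocked — turn left 67°, forward 6.6 m, then turn right 33°, forward 2.7 m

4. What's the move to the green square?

turn left 67°, forward 7.9 m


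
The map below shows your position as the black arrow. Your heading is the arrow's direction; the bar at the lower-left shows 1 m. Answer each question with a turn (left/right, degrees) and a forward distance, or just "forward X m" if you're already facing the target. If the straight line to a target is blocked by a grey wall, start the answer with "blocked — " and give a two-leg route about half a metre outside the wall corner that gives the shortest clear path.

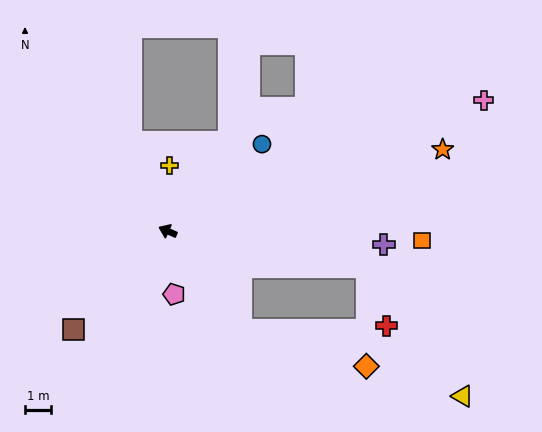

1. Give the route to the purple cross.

turn right 160°, forward 8.3 m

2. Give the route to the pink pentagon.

turn left 119°, forward 2.4 m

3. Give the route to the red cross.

blocked — turn right 167°, forward 7.7 m, then turn right 60°, forward 2.3 m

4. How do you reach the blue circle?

turn right 114°, forward 4.9 m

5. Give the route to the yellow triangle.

blocked — turn right 167°, forward 7.7 m, then turn right 42°, forward 6.1 m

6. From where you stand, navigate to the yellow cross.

turn right 68°, forward 2.5 m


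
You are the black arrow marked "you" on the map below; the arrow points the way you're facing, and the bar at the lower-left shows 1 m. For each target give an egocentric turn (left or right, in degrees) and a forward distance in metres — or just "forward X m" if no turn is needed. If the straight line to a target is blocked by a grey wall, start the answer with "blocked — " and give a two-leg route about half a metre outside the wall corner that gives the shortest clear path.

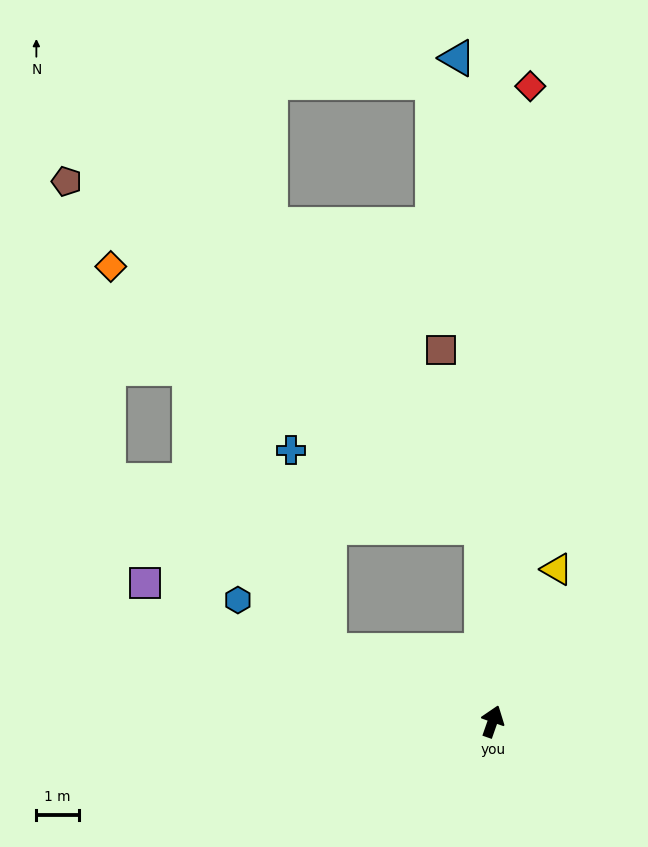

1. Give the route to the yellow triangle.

turn right 4°, forward 3.9 m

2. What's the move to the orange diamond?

blocked — turn left 22°, forward 4.6 m, then turn left 52°, forward 10.7 m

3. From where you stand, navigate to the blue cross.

blocked — turn left 86°, forward 4.2 m, then turn right 56°, forward 4.8 m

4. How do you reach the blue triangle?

turn left 22°, forward 15.7 m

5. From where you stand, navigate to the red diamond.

turn left 16°, forward 15.1 m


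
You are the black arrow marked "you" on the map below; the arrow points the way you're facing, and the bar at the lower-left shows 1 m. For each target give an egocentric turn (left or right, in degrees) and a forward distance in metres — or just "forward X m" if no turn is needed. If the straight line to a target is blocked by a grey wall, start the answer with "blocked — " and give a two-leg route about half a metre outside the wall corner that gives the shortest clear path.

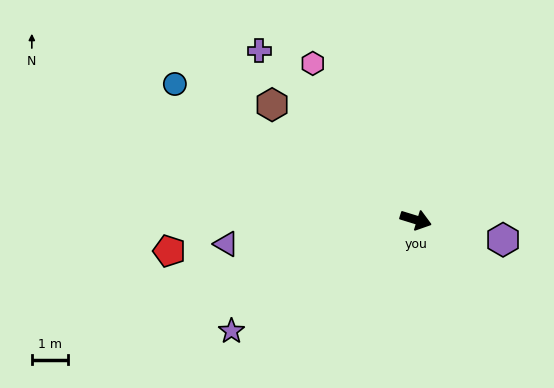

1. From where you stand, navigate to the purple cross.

turn left 150°, forward 6.3 m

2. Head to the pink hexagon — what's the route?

turn left 140°, forward 5.1 m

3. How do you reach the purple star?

turn right 132°, forward 5.9 m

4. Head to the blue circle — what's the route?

turn left 168°, forward 7.6 m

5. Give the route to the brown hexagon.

turn left 158°, forward 5.1 m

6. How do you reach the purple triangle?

turn right 156°, forward 5.3 m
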